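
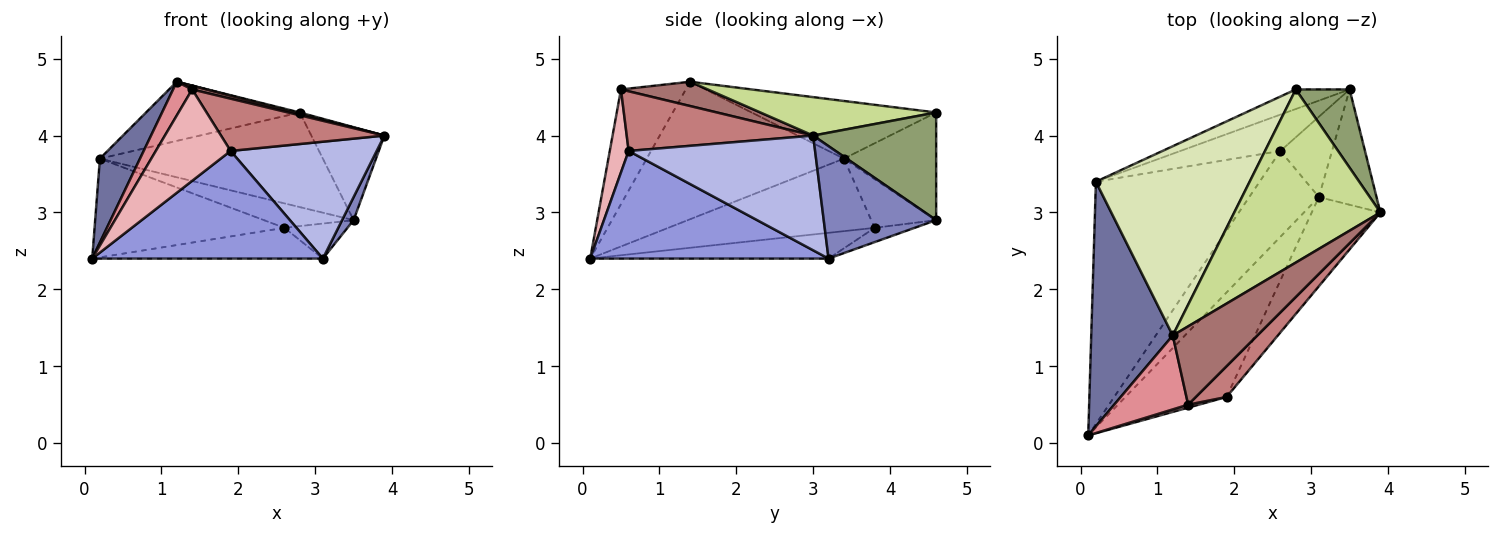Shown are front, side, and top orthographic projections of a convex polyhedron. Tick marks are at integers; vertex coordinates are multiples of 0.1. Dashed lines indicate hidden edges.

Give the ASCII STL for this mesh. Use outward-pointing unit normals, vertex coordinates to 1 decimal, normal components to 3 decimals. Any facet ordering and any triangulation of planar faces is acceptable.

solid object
 facet normal -0.847 -0.172 0.503
  outer loop
   vertex 0.2 3.4 3.7
   vertex 0.1 0.1 2.4
   vertex 1.2 1.4 4.7
  endloop
 endfacet
 facet normal 0.886 -0.091 -0.454
  outer loop
   vertex 3.1 3.2 2.4
   vertex 3.5 4.6 2.9
   vertex 3.9 3.0 4.0
  endloop
 endfacet
 facet normal 0.595 -0.576 -0.560
  outer loop
   vertex 1.9 0.6 3.8
   vertex 0.1 0.1 2.4
   vertex 3.1 3.2 2.4
  endloop
 endfacet
 facet normal 0.712 -0.558 -0.426
  outer loop
   vertex 1.9 0.6 3.8
   vertex 3.1 3.2 2.4
   vertex 3.9 3.0 4.0
  endloop
 endfacet
 facet normal 0.790 0.469 0.395
  outer loop
   vertex 2.8 4.6 4.3
   vertex 3.9 3.0 4.0
   vertex 3.5 4.6 2.9
  endloop
 endfacet
 facet normal -0.376 0.908 -0.188
  outer loop
   vertex 2.8 4.6 4.3
   vertex 3.5 4.6 2.9
   vertex 0.2 3.4 3.7
  endloop
 endfacet
 facet normal 0.254 -0.006 0.967
  outer loop
   vertex 2.8 4.6 4.3
   vertex 1.2 1.4 4.7
   vertex 3.9 3.0 4.0
  endloop
 endfacet
 facet normal -0.337 0.281 0.899
  outer loop
   vertex 2.8 4.6 4.3
   vertex 0.2 3.4 3.7
   vertex 1.2 1.4 4.7
  endloop
 endfacet
 facet normal -0.375 0.518 -0.769
  outer loop
   vertex 2.6 3.8 2.8
   vertex 0.2 3.4 3.7
   vertex 3.5 4.6 2.9
  endloop
 endfacet
 facet normal -0.246 0.388 -0.888
  outer loop
   vertex 2.6 3.8 2.8
   vertex 3.5 4.6 2.9
   vertex 3.1 3.2 2.4
  endloop
 endfacet
 facet normal -0.379 0.349 -0.857
  outer loop
   vertex 2.6 3.8 2.8
   vertex 0.1 0.1 2.4
   vertex 0.2 3.4 3.7
  endloop
 endfacet
 facet normal -0.329 0.318 -0.889
  outer loop
   vertex 2.6 3.8 2.8
   vertex 3.1 3.2 2.4
   vertex 0.1 0.1 2.4
  endloop
 endfacet
 facet normal 0.276 -0.045 0.960
  outer loop
   vertex 1.4 0.5 4.6
   vertex 3.9 3.0 4.0
   vertex 1.2 1.4 4.7
  endloop
 endfacet
 facet normal 0.701 -0.614 0.361
  outer loop
   vertex 1.4 0.5 4.6
   vertex 1.9 0.6 3.8
   vertex 3.9 3.0 4.0
  endloop
 endfacet
 facet normal -0.816 -0.240 0.526
  outer loop
   vertex 1.4 0.5 4.6
   vertex 1.2 1.4 4.7
   vertex 0.1 0.1 2.4
  endloop
 endfacet
 facet normal 0.245 -0.969 0.032
  outer loop
   vertex 1.4 0.5 4.6
   vertex 0.1 0.1 2.4
   vertex 1.9 0.6 3.8
  endloop
 endfacet
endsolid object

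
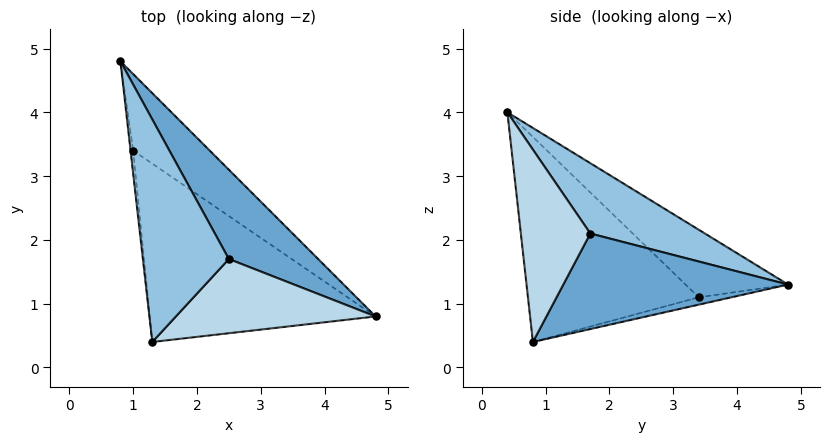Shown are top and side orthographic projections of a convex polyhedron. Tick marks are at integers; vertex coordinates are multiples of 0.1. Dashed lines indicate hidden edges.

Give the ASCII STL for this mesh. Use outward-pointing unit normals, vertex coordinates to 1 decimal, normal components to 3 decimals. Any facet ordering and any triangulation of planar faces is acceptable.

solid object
 facet normal 0.633 0.500 0.592
  outer loop
   vertex 2.5 1.7 2.1
   vertex 4.8 0.8 0.4
   vertex 0.8 4.8 1.3
  endloop
 endfacet
 facet normal 0.555 0.480 0.679
  outer loop
   vertex 2.5 1.7 2.1
   vertex 0.8 4.8 1.3
   vertex 1.3 0.4 4.0
  endloop
 endfacet
 facet normal 0.641 0.381 0.666
  outer loop
   vertex 2.5 1.7 2.1
   vertex 1.3 0.4 4.0
   vertex 4.8 0.8 0.4
  endloop
 endfacet
 facet normal -0.095 0.128 -0.987
  outer loop
   vertex 1.0 3.4 1.1
   vertex 0.8 4.8 1.3
   vertex 4.8 0.8 0.4
  endloop
 endfacet
 facet normal -0.990 -0.136 -0.038
  outer loop
   vertex 1.0 3.4 1.1
   vertex 1.3 0.4 4.0
   vertex 0.8 4.8 1.3
  endloop
 endfacet
 facet normal -0.529 -0.616 -0.583
  outer loop
   vertex 1.0 3.4 1.1
   vertex 4.8 0.8 0.4
   vertex 1.3 0.4 4.0
  endloop
 endfacet
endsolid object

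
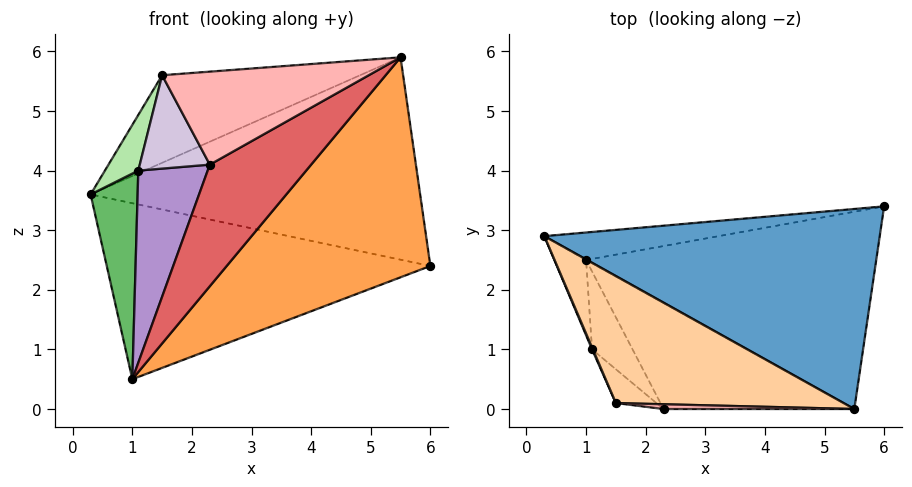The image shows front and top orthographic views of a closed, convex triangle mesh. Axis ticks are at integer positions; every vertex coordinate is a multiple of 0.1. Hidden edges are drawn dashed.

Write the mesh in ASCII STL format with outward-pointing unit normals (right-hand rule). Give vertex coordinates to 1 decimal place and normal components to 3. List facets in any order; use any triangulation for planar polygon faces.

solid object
 facet normal 0.085 0.709 0.700
  outer loop
   vertex 5.5 0.0 5.9
   vertex 6.0 3.4 2.4
   vertex 0.3 2.9 3.6
  endloop
 endfacet
 facet normal -0.118 0.981 -0.153
  outer loop
   vertex 1.0 2.5 0.5
   vertex 0.3 2.9 3.6
   vertex 6.0 3.4 2.4
  endloop
 endfacet
 facet normal 0.362 -0.694 -0.623
  outer loop
   vertex 1.0 2.5 0.5
   vertex 6.0 3.4 2.4
   vertex 5.5 0.0 5.9
  endloop
 endfacet
 facet normal -0.047 0.567 0.822
  outer loop
   vertex 1.5 0.1 5.6
   vertex 5.5 0.0 5.9
   vertex 0.3 2.9 3.6
  endloop
 endfacet
 facet normal -0.899 -0.410 -0.150
  outer loop
   vertex 1.1 1.0 4.0
   vertex 0.3 2.9 3.6
   vertex 1.0 2.5 0.5
  endloop
 endfacet
 facet normal -0.923 -0.386 0.014
  outer loop
   vertex 1.1 1.0 4.0
   vertex 1.5 0.1 5.6
   vertex 0.3 2.9 3.6
  endloop
 endfacet
 facet normal 0.347 -0.707 -0.616
  outer loop
   vertex 2.3 0.0 4.1
   vertex 1.0 2.5 0.5
   vertex 5.5 0.0 5.9
  endloop
 endfacet
 facet normal -0.029 -0.998 0.051
  outer loop
   vertex 2.3 0.0 4.1
   vertex 5.5 0.0 5.9
   vertex 1.5 0.1 5.6
  endloop
 endfacet
 facet normal -0.595 -0.745 -0.302
  outer loop
   vertex 2.3 0.0 4.1
   vertex 1.1 1.0 4.0
   vertex 1.0 2.5 0.5
  endloop
 endfacet
 facet normal -0.603 -0.750 -0.271
  outer loop
   vertex 2.3 0.0 4.1
   vertex 1.5 0.1 5.6
   vertex 1.1 1.0 4.0
  endloop
 endfacet
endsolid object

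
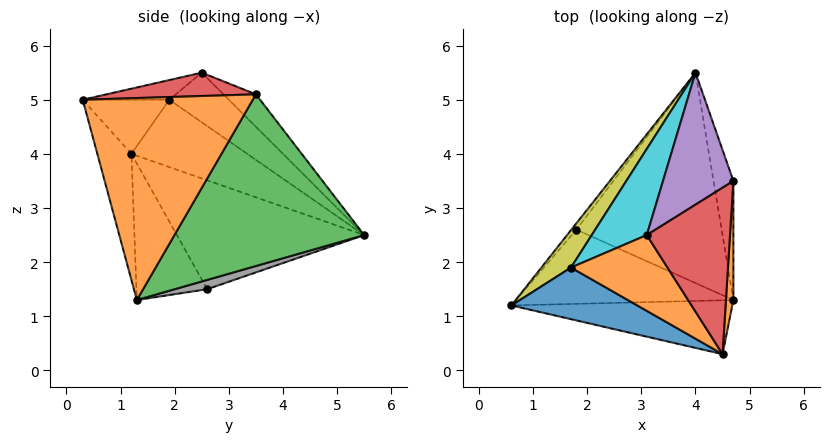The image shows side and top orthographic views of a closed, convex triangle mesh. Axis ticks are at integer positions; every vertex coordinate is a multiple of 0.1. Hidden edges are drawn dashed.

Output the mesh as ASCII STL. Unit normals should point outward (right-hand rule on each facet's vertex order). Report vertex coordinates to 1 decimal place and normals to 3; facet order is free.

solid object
 facet normal -0.152 -0.952 -0.266
  outer loop
   vertex 4.7 1.3 1.3
   vertex 4.5 0.3 5.0
   vertex 0.6 1.2 4.0
  endloop
 endfacet
 facet normal 0.997 -0.063 0.037
  outer loop
   vertex 4.7 1.3 1.3
   vertex 4.7 3.5 5.1
   vertex 4.5 0.3 5.0
  endloop
 endfacet
 facet normal 0.974 0.195 -0.113
  outer loop
   vertex 4.0 5.5 2.5
   vertex 4.7 3.5 5.1
   vertex 4.7 1.3 1.3
  endloop
 endfacet
 facet normal 0.270 -0.047 0.962
  outer loop
   vertex 3.1 2.5 5.5
   vertex 4.5 0.3 5.0
   vertex 4.7 3.5 5.1
  endloop
 endfacet
 facet normal -0.291 0.719 0.631
  outer loop
   vertex 3.1 2.5 5.5
   vertex 4.7 3.5 5.1
   vertex 4.0 5.5 2.5
  endloop
 endfacet
 facet normal -0.366 -0.726 -0.582
  outer loop
   vertex 1.8 2.6 1.5
   vertex 4.7 1.3 1.3
   vertex 0.6 1.2 4.0
  endloop
 endfacet
 facet normal -0.790 0.612 -0.037
  outer loop
   vertex 1.8 2.6 1.5
   vertex 0.6 1.2 4.0
   vertex 4.0 5.5 2.5
  endloop
 endfacet
 facet normal 0.061 0.284 -0.957
  outer loop
   vertex 1.8 2.6 1.5
   vertex 4.0 5.5 2.5
   vertex 4.7 1.3 1.3
  endloop
 endfacet
 facet normal -0.693 0.654 0.304
  outer loop
   vertex 1.7 1.9 5.0
   vertex 4.0 5.5 2.5
   vertex 0.6 1.2 4.0
  endloop
 endfacet
 facet normal -0.487 0.686 0.540
  outer loop
   vertex 1.7 1.9 5.0
   vertex 3.1 2.5 5.5
   vertex 4.0 5.5 2.5
  endloop
 endfacet
 facet normal -0.325 -0.569 0.756
  outer loop
   vertex 1.7 1.9 5.0
   vertex 0.6 1.2 4.0
   vertex 4.5 0.3 5.0
  endloop
 endfacet
 facet normal -0.189 -0.330 0.925
  outer loop
   vertex 1.7 1.9 5.0
   vertex 4.5 0.3 5.0
   vertex 3.1 2.5 5.5
  endloop
 endfacet
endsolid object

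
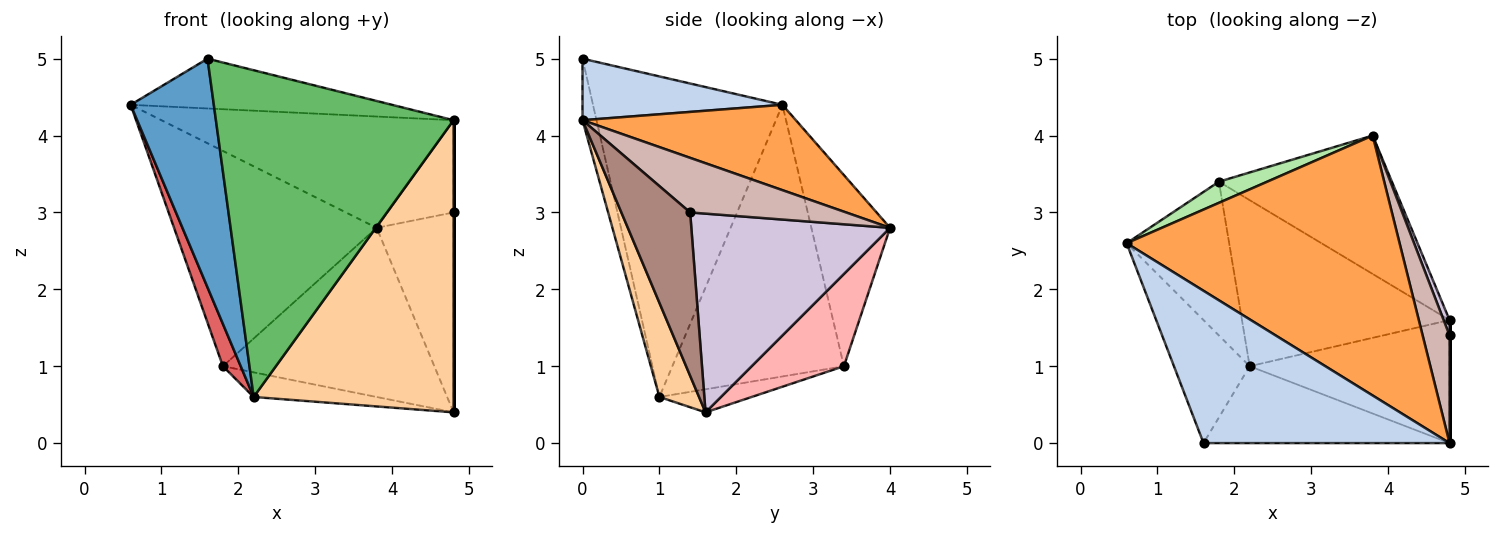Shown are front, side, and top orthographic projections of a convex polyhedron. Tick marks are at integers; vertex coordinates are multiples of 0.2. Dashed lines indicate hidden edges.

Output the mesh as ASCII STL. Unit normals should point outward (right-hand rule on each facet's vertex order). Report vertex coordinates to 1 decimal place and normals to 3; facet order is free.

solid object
 facet normal -0.895 -0.393 -0.211
  outer loop
   vertex 2.2 1.0 0.6
   vertex 1.6 0.0 5.0
   vertex 0.6 2.6 4.4
  endloop
 endfacet
 facet normal 0.231 0.302 0.925
  outer loop
   vertex 4.8 0.0 4.2
   vertex 0.6 2.6 4.4
   vertex 1.6 0.0 5.0
  endloop
 endfacet
 facet normal 0.276 0.378 0.884
  outer loop
   vertex 4.8 0.0 4.2
   vertex 3.8 4.0 2.8
   vertex 0.6 2.6 4.4
  endloop
 endfacet
 facet normal 0.180 -0.907 -0.382
  outer loop
   vertex 4.8 0.0 4.2
   vertex 2.2 1.0 0.6
   vertex 4.8 1.6 0.4
  endloop
 endfacet
 facet normal -0.057 -0.972 -0.229
  outer loop
   vertex 4.8 0.0 4.2
   vertex 1.6 0.0 5.0
   vertex 2.2 1.0 0.6
  endloop
 endfacet
 facet normal -0.361 0.928 0.091
  outer loop
   vertex 1.8 3.4 1.0
   vertex 0.6 2.6 4.4
   vertex 3.8 4.0 2.8
  endloop
 endfacet
 facet normal -0.931 -0.097 -0.351
  outer loop
   vertex 1.8 3.4 1.0
   vertex 2.2 1.0 0.6
   vertex 0.6 2.6 4.4
  endloop
 endfacet
 facet normal 0.320 0.733 -0.600
  outer loop
   vertex 1.8 3.4 1.0
   vertex 3.8 4.0 2.8
   vertex 4.8 1.6 0.4
  endloop
 endfacet
 facet normal -0.109 0.146 -0.983
  outer loop
   vertex 1.8 3.4 1.0
   vertex 4.8 1.6 0.4
   vertex 2.2 1.0 0.6
  endloop
 endfacet
 facet normal 0.932 0.361 0.028
  outer loop
   vertex 4.8 1.4 3.0
   vertex 4.8 1.6 0.4
   vertex 3.8 4.0 2.8
  endloop
 endfacet
 facet normal 1.000 0.000 0.000
  outer loop
   vertex 4.8 1.4 3.0
   vertex 4.8 0.0 4.2
   vertex 4.8 1.6 0.4
  endloop
 endfacet
 facet normal 0.839 0.354 0.413
  outer loop
   vertex 4.8 1.4 3.0
   vertex 3.8 4.0 2.8
   vertex 4.8 0.0 4.2
  endloop
 endfacet
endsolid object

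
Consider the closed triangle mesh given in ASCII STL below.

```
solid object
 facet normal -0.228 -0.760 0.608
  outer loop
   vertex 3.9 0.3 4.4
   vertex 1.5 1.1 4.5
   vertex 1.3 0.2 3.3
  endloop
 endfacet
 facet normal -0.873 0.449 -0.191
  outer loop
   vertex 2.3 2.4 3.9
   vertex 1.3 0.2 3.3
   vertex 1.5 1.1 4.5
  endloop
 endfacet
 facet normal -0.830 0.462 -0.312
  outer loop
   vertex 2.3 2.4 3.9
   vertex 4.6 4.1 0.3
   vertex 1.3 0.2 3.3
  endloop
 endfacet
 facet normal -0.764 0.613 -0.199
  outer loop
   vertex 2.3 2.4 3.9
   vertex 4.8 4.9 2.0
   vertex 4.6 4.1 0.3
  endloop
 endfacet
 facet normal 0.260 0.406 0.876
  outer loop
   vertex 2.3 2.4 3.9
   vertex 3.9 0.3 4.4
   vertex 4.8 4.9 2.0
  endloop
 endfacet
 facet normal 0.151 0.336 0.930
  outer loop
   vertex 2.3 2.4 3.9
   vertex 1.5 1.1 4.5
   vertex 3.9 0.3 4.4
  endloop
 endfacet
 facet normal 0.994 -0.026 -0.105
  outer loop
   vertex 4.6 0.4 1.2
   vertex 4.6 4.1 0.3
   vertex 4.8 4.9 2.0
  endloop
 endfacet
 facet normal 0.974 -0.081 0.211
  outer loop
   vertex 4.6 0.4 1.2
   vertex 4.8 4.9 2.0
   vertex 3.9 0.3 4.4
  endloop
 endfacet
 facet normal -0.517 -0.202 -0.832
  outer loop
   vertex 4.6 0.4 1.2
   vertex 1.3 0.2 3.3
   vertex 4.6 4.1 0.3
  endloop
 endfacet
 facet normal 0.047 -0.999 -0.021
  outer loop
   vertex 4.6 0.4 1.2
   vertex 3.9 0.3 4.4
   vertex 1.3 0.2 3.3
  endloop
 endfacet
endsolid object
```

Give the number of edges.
15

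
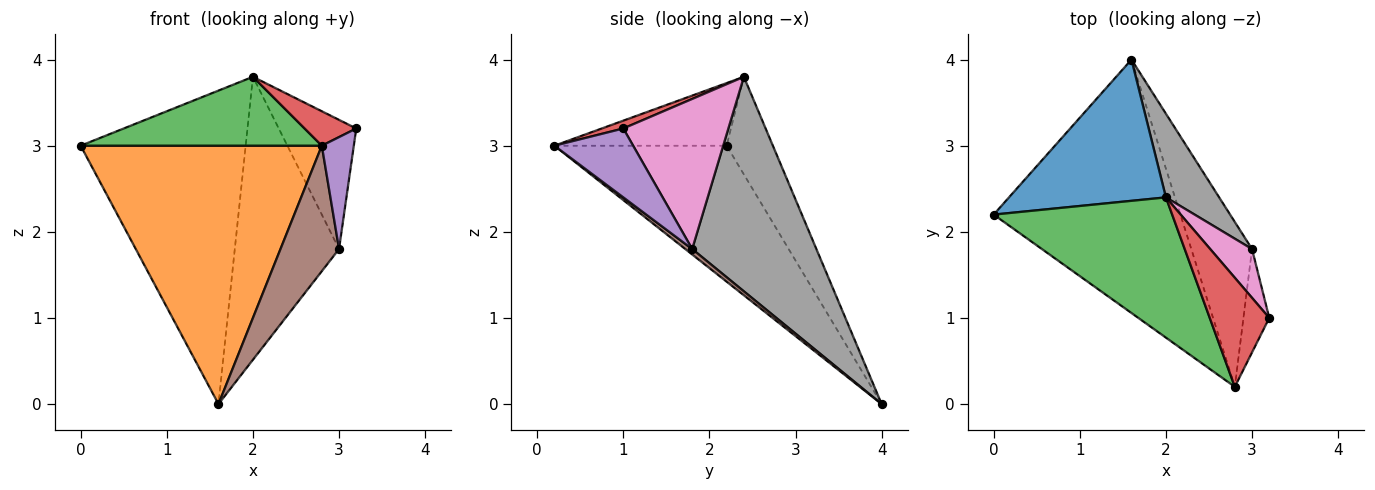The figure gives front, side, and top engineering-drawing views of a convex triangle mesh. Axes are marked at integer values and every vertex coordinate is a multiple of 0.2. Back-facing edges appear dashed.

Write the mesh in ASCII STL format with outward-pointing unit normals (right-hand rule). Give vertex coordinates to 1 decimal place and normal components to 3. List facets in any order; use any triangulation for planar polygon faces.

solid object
 facet normal -0.248 0.883 0.398
  outer loop
   vertex 2.0 2.4 3.8
   vertex 1.6 4.0 0.0
   vertex 0.0 2.2 3.0
  endloop
 endfacet
 facet normal -0.454 -0.636 -0.624
  outer loop
   vertex 2.8 0.2 3.0
   vertex 0.0 2.2 3.0
   vertex 1.6 4.0 0.0
  endloop
 endfacet
 facet normal -0.300 -0.421 0.856
  outer loop
   vertex 2.8 0.2 3.0
   vertex 2.0 2.4 3.8
   vertex 0.0 2.2 3.0
  endloop
 endfacet
 facet normal 0.124 -0.299 0.946
  outer loop
   vertex 2.8 0.2 3.0
   vertex 3.2 1.0 3.2
   vertex 2.0 2.4 3.8
  endloop
 endfacet
 facet normal 0.875 -0.356 -0.328
  outer loop
   vertex 3.0 1.8 1.8
   vertex 3.2 1.0 3.2
   vertex 2.8 0.2 3.0
  endloop
 endfacet
 facet normal 0.071 -0.604 -0.794
  outer loop
   vertex 3.0 1.8 1.8
   vertex 2.8 0.2 3.0
   vertex 1.6 4.0 0.0
  endloop
 endfacet
 facet normal 0.785 0.579 0.219
  outer loop
   vertex 3.0 1.8 1.8
   vertex 2.0 2.4 3.8
   vertex 3.2 1.0 3.2
  endloop
 endfacet
 facet normal 0.752 0.632 0.187
  outer loop
   vertex 3.0 1.8 1.8
   vertex 1.6 4.0 0.0
   vertex 2.0 2.4 3.8
  endloop
 endfacet
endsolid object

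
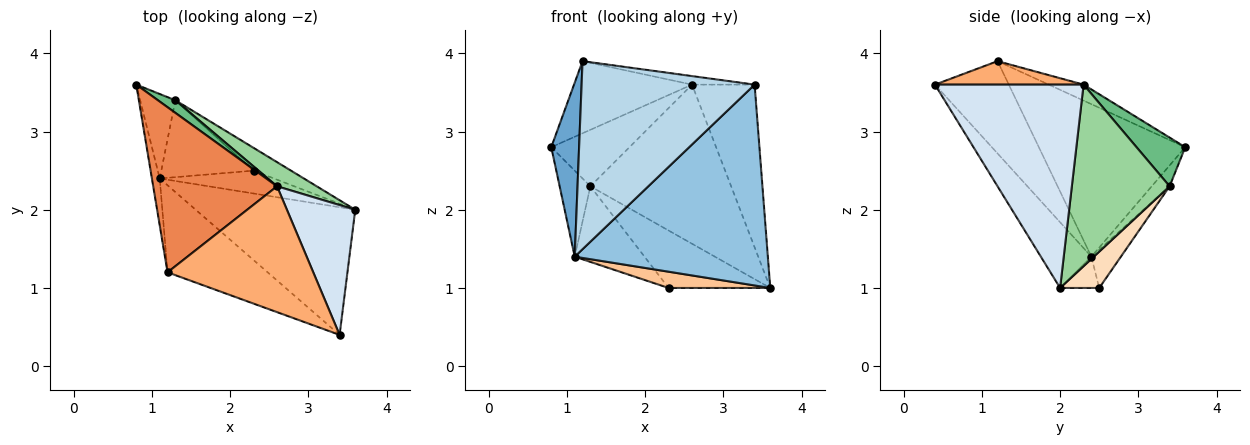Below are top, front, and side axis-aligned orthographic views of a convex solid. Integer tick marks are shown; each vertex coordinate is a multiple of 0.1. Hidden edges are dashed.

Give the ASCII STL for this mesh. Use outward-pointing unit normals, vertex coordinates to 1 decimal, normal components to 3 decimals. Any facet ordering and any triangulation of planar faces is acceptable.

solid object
 facet normal -0.981 -0.187 -0.050
  outer loop
   vertex 1.1 2.4 1.4
   vertex 1.2 1.2 3.9
   vertex 0.8 3.6 2.8
  endloop
 endfacet
 facet normal -0.216 -0.824 -0.524
  outer loop
   vertex 1.1 2.4 1.4
   vertex 3.6 2.0 1.0
   vertex 3.4 0.4 3.6
  endloop
 endfacet
 facet normal -0.361 -0.846 -0.392
  outer loop
   vertex 1.1 2.4 1.4
   vertex 3.4 0.4 3.6
   vertex 1.2 1.2 3.9
  endloop
 endfacet
 facet normal 0.880 0.371 0.296
  outer loop
   vertex 2.6 2.3 3.6
   vertex 3.4 0.4 3.6
   vertex 3.6 2.0 1.0
  endloop
 endfacet
 facet normal -0.117 0.398 0.910
  outer loop
   vertex 2.6 2.3 3.6
   vertex 0.8 3.6 2.8
   vertex 1.2 1.2 3.9
  endloop
 endfacet
 facet normal 0.159 0.067 0.985
  outer loop
   vertex 2.6 2.3 3.6
   vertex 1.2 1.2 3.9
   vertex 3.4 0.4 3.6
  endloop
 endfacet
 facet normal -0.218 -0.566 -0.795
  outer loop
   vertex 2.3 2.5 1.0
   vertex 3.6 2.0 1.0
   vertex 1.1 2.4 1.4
  endloop
 endfacet
 facet normal 0.337 0.875 -0.347
  outer loop
   vertex 1.3 3.4 2.3
   vertex 3.6 2.0 1.0
   vertex 2.3 2.5 1.0
  endloop
 endfacet
 facet normal 0.520 0.834 0.186
  outer loop
   vertex 1.3 3.4 2.3
   vertex 0.8 3.6 2.8
   vertex 2.6 2.3 3.6
  endloop
 endfacet
 facet normal 0.566 0.815 0.124
  outer loop
   vertex 1.3 3.4 2.3
   vertex 2.6 2.3 3.6
   vertex 3.6 2.0 1.0
  endloop
 endfacet
 facet normal -0.383 0.659 -0.647
  outer loop
   vertex 1.3 3.4 2.3
   vertex 1.1 2.4 1.4
   vertex 0.8 3.6 2.8
  endloop
 endfacet
 facet normal -0.284 0.672 -0.684
  outer loop
   vertex 1.3 3.4 2.3
   vertex 2.3 2.5 1.0
   vertex 1.1 2.4 1.4
  endloop
 endfacet
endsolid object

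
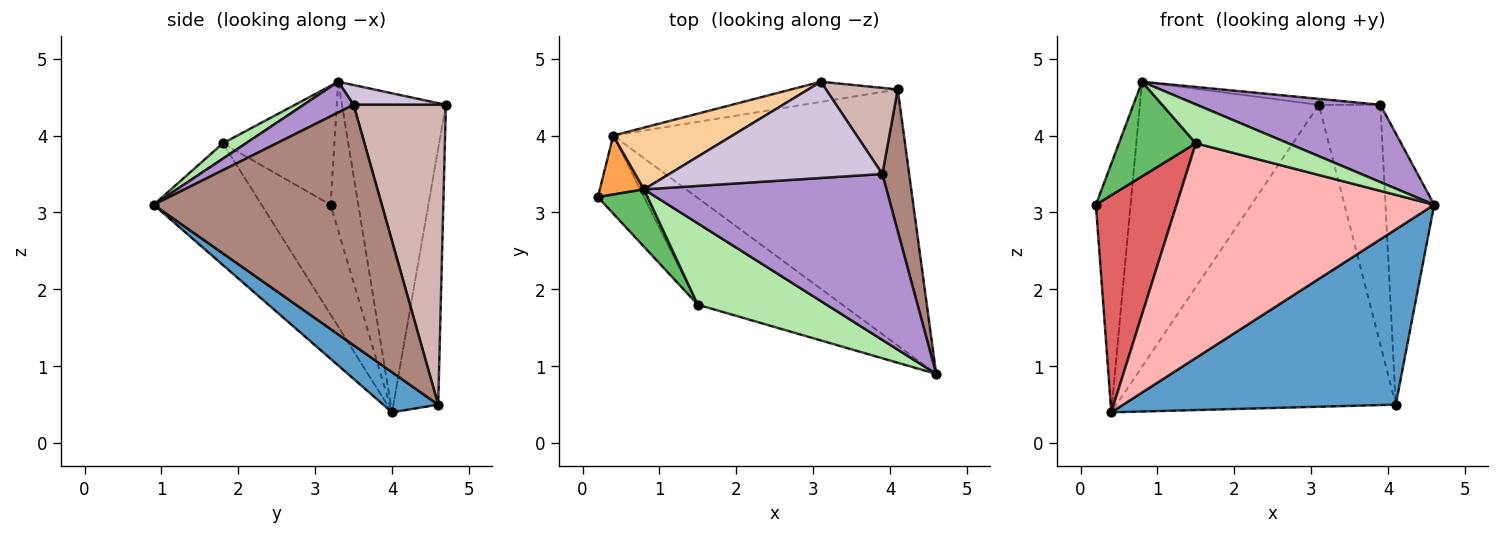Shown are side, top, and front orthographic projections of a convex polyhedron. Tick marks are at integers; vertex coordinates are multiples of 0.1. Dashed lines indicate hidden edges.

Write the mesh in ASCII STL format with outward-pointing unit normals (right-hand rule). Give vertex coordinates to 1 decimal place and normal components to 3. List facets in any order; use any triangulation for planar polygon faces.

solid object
 facet normal 0.113 -0.561 -0.820
  outer loop
   vertex 4.1 4.6 0.5
   vertex 4.6 0.9 3.1
   vertex 0.4 4.0 0.4
  endloop
 endfacet
 facet normal -0.158 0.985 -0.066
  outer loop
   vertex 4.1 4.6 0.5
   vertex 0.4 4.0 0.4
   vertex 3.1 4.7 4.4
  endloop
 endfacet
 facet normal -0.614 0.768 0.182
  outer loop
   vertex 0.8 3.3 4.7
   vertex 0.4 4.0 0.4
   vertex 0.2 3.2 3.1
  endloop
 endfacet
 facet normal -0.493 0.850 0.184
  outer loop
   vertex 0.8 3.3 4.7
   vertex 3.1 4.7 4.4
   vertex 0.4 4.0 0.4
  endloop
 endfacet
 facet normal -0.778 -0.537 0.325
  outer loop
   vertex 1.5 1.8 3.9
   vertex 0.8 3.3 4.7
   vertex 0.2 3.2 3.1
  endloop
 endfacet
 facet normal 0.107 -0.428 0.897
  outer loop
   vertex 1.5 1.8 3.9
   vertex 4.6 0.9 3.1
   vertex 0.8 3.3 4.7
  endloop
 endfacet
 facet normal -0.627 -0.733 -0.264
  outer loop
   vertex 1.5 1.8 3.9
   vertex 0.2 3.2 3.1
   vertex 0.4 4.0 0.4
  endloop
 endfacet
 facet normal -0.351 -0.839 -0.417
  outer loop
   vertex 1.5 1.8 3.9
   vertex 0.4 4.0 0.4
   vertex 4.6 0.9 3.1
  endloop
 endfacet
 facet normal 0.114 -0.420 0.901
  outer loop
   vertex 3.9 3.5 4.4
   vertex 0.8 3.3 4.7
   vertex 4.6 0.9 3.1
  endloop
 endfacet
 facet normal 0.092 0.061 0.994
  outer loop
   vertex 3.9 3.5 4.4
   vertex 3.1 4.7 4.4
   vertex 0.8 3.3 4.7
  endloop
 endfacet
 facet normal 0.972 0.208 0.108
  outer loop
   vertex 3.9 3.5 4.4
   vertex 4.6 0.9 3.1
   vertex 4.1 4.6 0.5
  endloop
 endfacet
 facet normal 0.816 0.544 0.195
  outer loop
   vertex 3.9 3.5 4.4
   vertex 4.1 4.6 0.5
   vertex 3.1 4.7 4.4
  endloop
 endfacet
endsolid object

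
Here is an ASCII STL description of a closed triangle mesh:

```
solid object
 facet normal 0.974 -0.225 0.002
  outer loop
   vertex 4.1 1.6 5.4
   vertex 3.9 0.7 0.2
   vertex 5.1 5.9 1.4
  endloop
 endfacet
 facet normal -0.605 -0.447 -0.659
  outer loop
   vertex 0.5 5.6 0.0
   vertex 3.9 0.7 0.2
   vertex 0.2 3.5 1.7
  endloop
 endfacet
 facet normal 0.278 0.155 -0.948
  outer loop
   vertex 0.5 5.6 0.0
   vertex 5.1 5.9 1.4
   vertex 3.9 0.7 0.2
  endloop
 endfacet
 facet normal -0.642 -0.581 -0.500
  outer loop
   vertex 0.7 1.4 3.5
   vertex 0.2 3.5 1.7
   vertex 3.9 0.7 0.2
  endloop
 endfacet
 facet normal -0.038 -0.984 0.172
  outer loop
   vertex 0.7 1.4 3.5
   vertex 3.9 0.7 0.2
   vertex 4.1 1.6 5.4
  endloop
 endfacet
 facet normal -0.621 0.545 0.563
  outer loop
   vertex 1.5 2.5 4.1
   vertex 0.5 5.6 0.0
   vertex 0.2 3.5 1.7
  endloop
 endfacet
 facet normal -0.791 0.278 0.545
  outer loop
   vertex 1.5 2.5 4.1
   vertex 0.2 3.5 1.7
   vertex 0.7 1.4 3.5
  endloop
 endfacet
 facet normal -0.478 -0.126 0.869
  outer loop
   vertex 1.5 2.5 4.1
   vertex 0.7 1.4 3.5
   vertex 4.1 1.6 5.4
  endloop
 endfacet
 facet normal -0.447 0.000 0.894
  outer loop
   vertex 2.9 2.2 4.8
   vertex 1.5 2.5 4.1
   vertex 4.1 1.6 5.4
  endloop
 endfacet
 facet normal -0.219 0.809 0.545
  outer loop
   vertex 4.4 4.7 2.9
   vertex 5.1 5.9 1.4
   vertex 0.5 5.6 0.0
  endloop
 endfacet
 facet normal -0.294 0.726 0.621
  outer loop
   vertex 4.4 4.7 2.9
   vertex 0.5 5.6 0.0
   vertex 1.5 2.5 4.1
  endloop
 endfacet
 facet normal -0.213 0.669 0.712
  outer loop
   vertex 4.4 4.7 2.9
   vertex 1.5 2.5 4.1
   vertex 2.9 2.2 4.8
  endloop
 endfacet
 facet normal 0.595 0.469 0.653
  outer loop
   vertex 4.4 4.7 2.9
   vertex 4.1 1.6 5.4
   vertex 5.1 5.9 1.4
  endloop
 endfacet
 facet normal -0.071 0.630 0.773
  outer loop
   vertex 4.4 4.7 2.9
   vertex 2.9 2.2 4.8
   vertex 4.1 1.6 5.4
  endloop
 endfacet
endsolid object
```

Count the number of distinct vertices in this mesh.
9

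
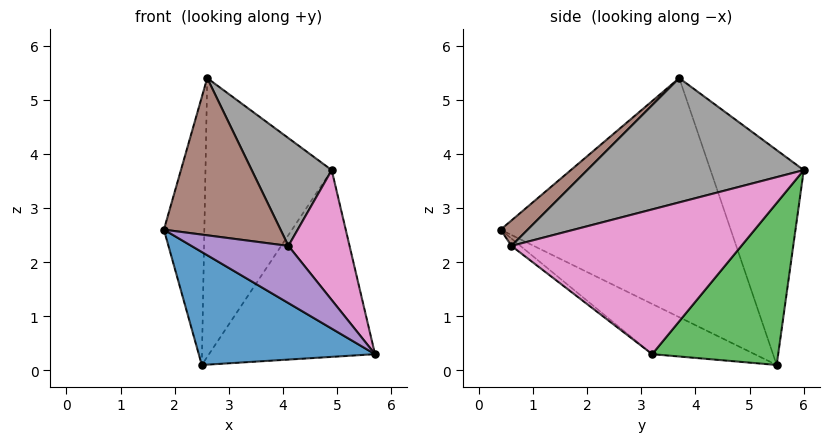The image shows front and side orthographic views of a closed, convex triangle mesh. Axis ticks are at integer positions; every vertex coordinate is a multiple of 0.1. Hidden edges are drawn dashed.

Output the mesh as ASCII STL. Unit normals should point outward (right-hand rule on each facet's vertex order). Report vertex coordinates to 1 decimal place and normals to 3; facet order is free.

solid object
 facet normal -0.234 -0.402 -0.885
  outer loop
   vertex 2.5 5.5 0.1
   vertex 5.7 3.2 0.3
   vertex 1.8 0.4 2.6
  endloop
 endfacet
 facet normal -0.982 0.173 0.077
  outer loop
   vertex 2.6 3.7 5.4
   vertex 2.5 5.5 0.1
   vertex 1.8 0.4 2.6
  endloop
 endfacet
 facet normal 0.538 0.709 -0.457
  outer loop
   vertex 4.9 6.0 3.7
   vertex 5.7 3.2 0.3
   vertex 2.5 5.5 0.1
  endloop
 endfacet
 facet normal -0.571 0.774 0.274
  outer loop
   vertex 4.9 6.0 3.7
   vertex 2.5 5.5 0.1
   vertex 2.6 3.7 5.4
  endloop
 endfacet
 facet normal -0.054 -0.588 -0.807
  outer loop
   vertex 4.1 0.6 2.3
   vertex 1.8 0.4 2.6
   vertex 5.7 3.2 0.3
  endloop
 endfacet
 facet normal 0.153 -0.661 0.735
  outer loop
   vertex 4.1 0.6 2.3
   vertex 2.6 3.7 5.4
   vertex 1.8 0.4 2.6
  endloop
 endfacet
 facet normal 0.885 -0.235 0.402
  outer loop
   vertex 4.1 0.6 2.3
   vertex 5.7 3.2 0.3
   vertex 4.9 6.0 3.7
  endloop
 endfacet
 facet normal 0.732 -0.271 0.625
  outer loop
   vertex 4.1 0.6 2.3
   vertex 4.9 6.0 3.7
   vertex 2.6 3.7 5.4
  endloop
 endfacet
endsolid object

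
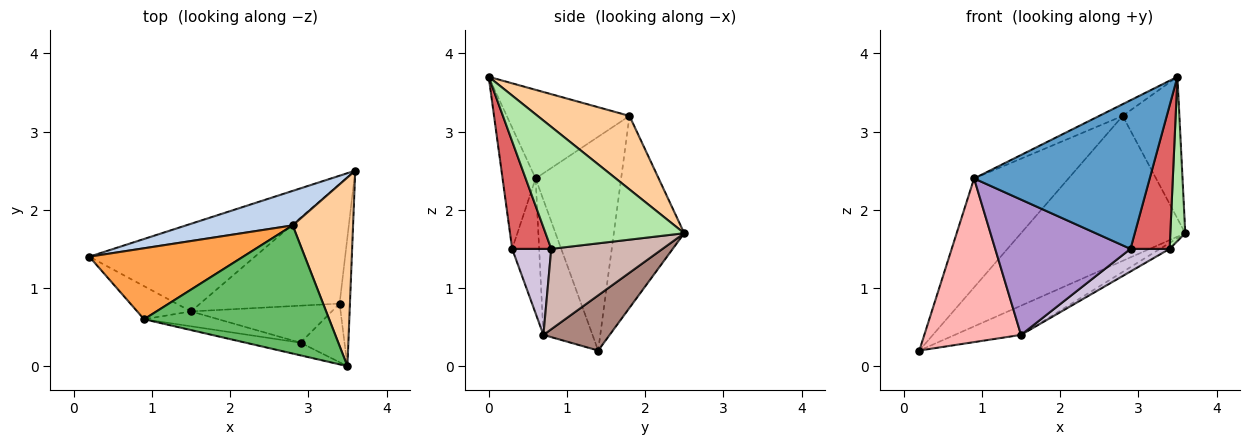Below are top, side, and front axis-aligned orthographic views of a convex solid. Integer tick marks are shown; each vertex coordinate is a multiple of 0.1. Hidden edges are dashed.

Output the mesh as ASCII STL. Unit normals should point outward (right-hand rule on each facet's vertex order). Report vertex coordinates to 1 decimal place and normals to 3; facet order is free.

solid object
 facet normal -0.184 -0.979 -0.083
  outer loop
   vertex 2.9 0.3 1.5
   vertex 3.5 0.0 3.7
   vertex 0.9 0.6 2.4
  endloop
 endfacet
 facet normal -0.385 0.898 0.214
  outer loop
   vertex 2.8 1.8 3.2
   vertex 3.6 2.5 1.7
   vertex 0.2 1.4 0.2
  endloop
 endfacet
 facet normal -0.605 0.667 0.435
  outer loop
   vertex 2.8 1.8 3.2
   vertex 0.2 1.4 0.2
   vertex 0.9 0.6 2.4
  endloop
 endfacet
 facet normal 0.698 0.430 0.573
  outer loop
   vertex 2.8 1.8 3.2
   vertex 3.5 0.0 3.7
   vertex 3.6 2.5 1.7
  endloop
 endfacet
 facet normal -0.430 0.082 0.899
  outer loop
   vertex 2.8 1.8 3.2
   vertex 0.9 0.6 2.4
   vertex 3.5 0.0 3.7
  endloop
 endfacet
 facet normal 0.991 -0.107 -0.084
  outer loop
   vertex 3.4 0.8 1.5
   vertex 3.6 2.5 1.7
   vertex 3.5 0.0 3.7
  endloop
 endfacet
 facet normal 0.679 -0.679 -0.278
  outer loop
   vertex 3.4 0.8 1.5
   vertex 3.5 0.0 3.7
   vertex 2.9 0.3 1.5
  endloop
 endfacet
 facet normal -0.445 -0.878 -0.177
  outer loop
   vertex 1.5 0.7 0.4
   vertex 0.9 0.6 2.4
   vertex 0.2 1.4 0.2
  endloop
 endfacet
 facet normal -0.194 -0.975 -0.107
  outer loop
   vertex 1.5 0.7 0.4
   vertex 2.9 0.3 1.5
   vertex 0.9 0.6 2.4
  endloop
 endfacet
 facet normal 0.462 -0.462 -0.757
  outer loop
   vertex 1.5 0.7 0.4
   vertex 3.4 0.8 1.5
   vertex 2.9 0.3 1.5
  endloop
 endfacet
 facet normal 0.302 0.302 -0.905
  outer loop
   vertex 1.5 0.7 0.4
   vertex 0.2 1.4 0.2
   vertex 3.6 2.5 1.7
  endloop
 endfacet
 facet normal 0.499 0.043 -0.866
  outer loop
   vertex 1.5 0.7 0.4
   vertex 3.6 2.5 1.7
   vertex 3.4 0.8 1.5
  endloop
 endfacet
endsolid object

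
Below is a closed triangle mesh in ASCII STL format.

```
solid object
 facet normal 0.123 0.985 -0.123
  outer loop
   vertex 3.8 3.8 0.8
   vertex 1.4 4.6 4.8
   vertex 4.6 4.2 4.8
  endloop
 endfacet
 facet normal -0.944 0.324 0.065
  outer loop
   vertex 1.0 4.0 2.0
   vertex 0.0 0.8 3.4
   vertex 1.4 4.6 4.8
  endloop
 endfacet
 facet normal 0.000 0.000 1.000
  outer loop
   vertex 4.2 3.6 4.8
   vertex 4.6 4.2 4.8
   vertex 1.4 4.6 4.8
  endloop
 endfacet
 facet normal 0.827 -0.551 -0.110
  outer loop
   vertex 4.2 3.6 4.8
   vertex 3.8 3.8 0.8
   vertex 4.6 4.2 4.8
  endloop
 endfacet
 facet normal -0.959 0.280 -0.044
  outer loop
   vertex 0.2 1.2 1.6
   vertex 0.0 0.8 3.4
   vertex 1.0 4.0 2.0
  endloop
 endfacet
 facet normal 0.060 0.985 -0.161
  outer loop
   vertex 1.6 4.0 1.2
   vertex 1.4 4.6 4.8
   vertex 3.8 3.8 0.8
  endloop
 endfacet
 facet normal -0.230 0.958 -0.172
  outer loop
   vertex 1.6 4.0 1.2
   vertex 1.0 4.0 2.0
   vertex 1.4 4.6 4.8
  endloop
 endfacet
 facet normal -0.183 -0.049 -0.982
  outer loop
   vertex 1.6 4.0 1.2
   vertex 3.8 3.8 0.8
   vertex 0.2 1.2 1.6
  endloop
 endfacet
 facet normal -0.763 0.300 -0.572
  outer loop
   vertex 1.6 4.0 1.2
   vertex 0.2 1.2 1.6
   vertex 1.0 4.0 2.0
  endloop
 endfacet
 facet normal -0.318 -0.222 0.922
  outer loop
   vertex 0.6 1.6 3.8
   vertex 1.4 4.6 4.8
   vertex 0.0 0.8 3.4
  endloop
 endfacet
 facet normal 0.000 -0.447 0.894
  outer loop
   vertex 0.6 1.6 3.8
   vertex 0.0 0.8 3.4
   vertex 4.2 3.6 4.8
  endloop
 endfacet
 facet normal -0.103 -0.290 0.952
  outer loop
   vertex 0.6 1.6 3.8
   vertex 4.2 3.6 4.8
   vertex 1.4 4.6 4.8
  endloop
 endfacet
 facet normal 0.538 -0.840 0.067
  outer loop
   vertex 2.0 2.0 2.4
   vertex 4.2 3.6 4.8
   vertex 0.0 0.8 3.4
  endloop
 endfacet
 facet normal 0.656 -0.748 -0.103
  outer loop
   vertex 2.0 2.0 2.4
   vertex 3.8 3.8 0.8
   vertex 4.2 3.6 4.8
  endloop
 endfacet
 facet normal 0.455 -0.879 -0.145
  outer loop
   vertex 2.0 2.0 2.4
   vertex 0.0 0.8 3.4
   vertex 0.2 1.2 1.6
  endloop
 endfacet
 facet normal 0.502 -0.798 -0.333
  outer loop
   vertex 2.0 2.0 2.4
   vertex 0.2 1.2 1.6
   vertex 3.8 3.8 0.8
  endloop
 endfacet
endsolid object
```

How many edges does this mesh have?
24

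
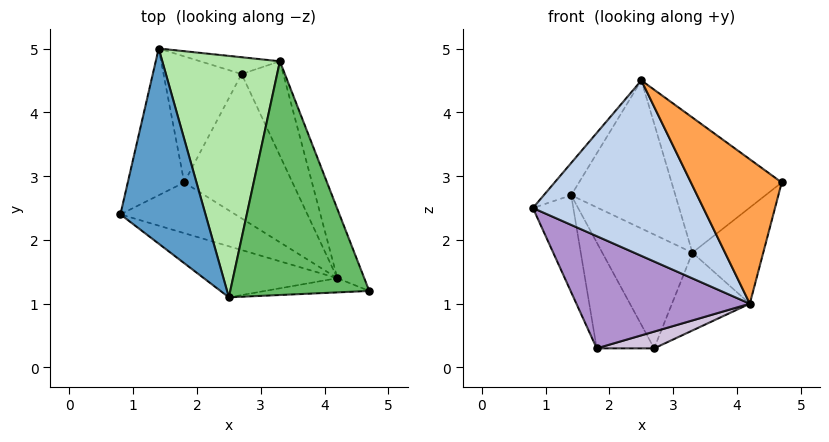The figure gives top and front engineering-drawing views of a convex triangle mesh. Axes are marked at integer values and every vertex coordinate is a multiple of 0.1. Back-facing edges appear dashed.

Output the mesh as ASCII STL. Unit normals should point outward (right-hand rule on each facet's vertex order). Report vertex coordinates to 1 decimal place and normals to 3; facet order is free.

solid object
 facet normal -0.719 0.113 0.685
  outer loop
   vertex 2.5 1.1 4.5
   vertex 1.4 5.0 2.7
   vertex 0.8 2.4 2.5
  endloop
 endfacet
 facet normal -0.376 -0.890 -0.259
  outer loop
   vertex 4.2 1.4 1.0
   vertex 2.5 1.1 4.5
   vertex 0.8 2.4 2.5
  endloop
 endfacet
 facet normal -0.026 -0.995 -0.098
  outer loop
   vertex 4.2 1.4 1.0
   vertex 4.7 1.2 2.9
   vertex 2.5 1.1 4.5
  endloop
 endfacet
 facet normal 0.035 0.989 -0.146
  outer loop
   vertex 3.3 4.8 1.8
   vertex 2.7 4.6 0.3
   vertex 1.4 5.0 2.7
  endloop
 endfacet
 facet normal 0.519 0.428 0.740
  outer loop
   vertex 3.3 4.8 1.8
   vertex 2.5 1.1 4.5
   vertex 4.7 1.2 2.9
  endloop
 endfacet
 facet normal 0.417 0.475 0.775
  outer loop
   vertex 3.3 4.8 1.8
   vertex 1.4 5.0 2.7
   vertex 2.5 1.1 4.5
  endloop
 endfacet
 facet normal 0.931 0.297 -0.214
  outer loop
   vertex 3.3 4.8 1.8
   vertex 4.7 1.2 2.9
   vertex 4.2 1.4 1.0
  endloop
 endfacet
 facet normal 0.864 0.320 -0.388
  outer loop
   vertex 3.3 4.8 1.8
   vertex 4.2 1.4 1.0
   vertex 2.7 4.6 0.3
  endloop
 endfacet
 facet normal -0.410 -0.831 -0.375
  outer loop
   vertex 1.8 2.9 0.3
   vertex 4.2 1.4 1.0
   vertex 0.8 2.4 2.5
  endloop
 endfacet
 facet normal 0.213 -0.113 -0.971
  outer loop
   vertex 1.8 2.9 0.3
   vertex 2.7 4.6 0.3
   vertex 4.2 1.4 1.0
  endloop
 endfacet
 facet normal -0.904 0.236 -0.357
  outer loop
   vertex 1.8 2.9 0.3
   vertex 0.8 2.4 2.5
   vertex 1.4 5.0 2.7
  endloop
 endfacet
 facet normal -0.772 0.409 -0.486
  outer loop
   vertex 1.8 2.9 0.3
   vertex 1.4 5.0 2.7
   vertex 2.7 4.6 0.3
  endloop
 endfacet
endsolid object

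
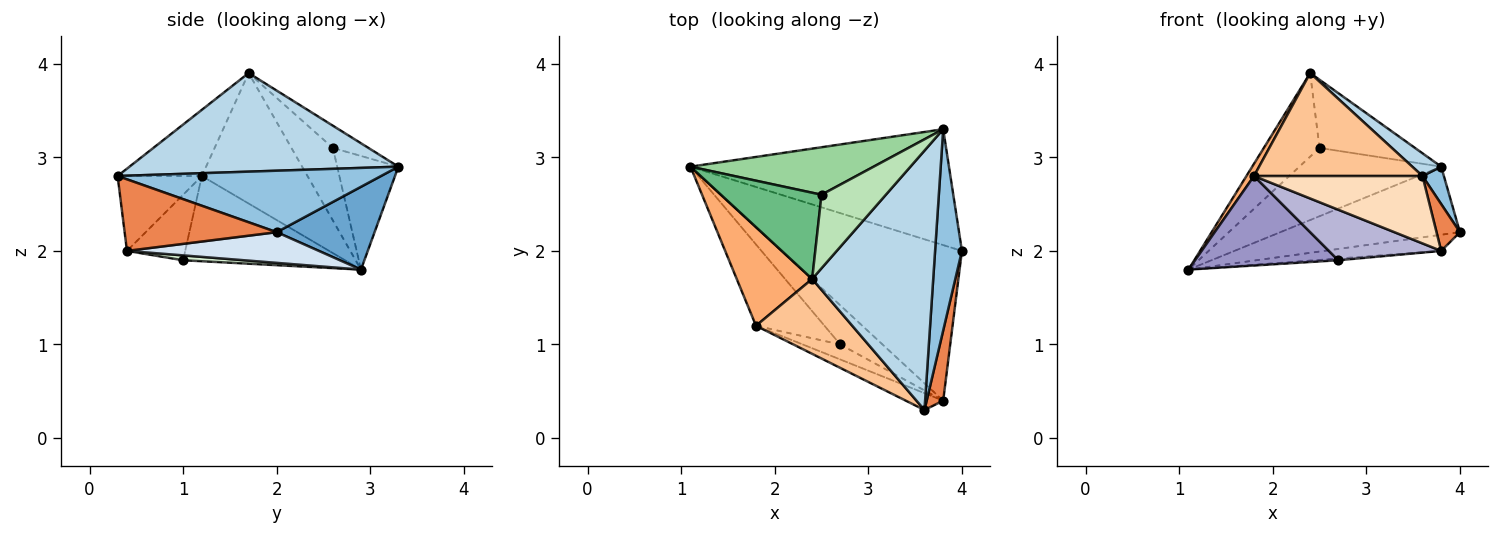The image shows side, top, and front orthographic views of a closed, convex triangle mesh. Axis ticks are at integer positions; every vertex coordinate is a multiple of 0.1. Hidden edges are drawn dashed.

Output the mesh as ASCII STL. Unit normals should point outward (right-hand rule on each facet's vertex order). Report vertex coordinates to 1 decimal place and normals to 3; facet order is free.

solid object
 facet normal 0.266 0.488 -0.831
  outer loop
   vertex 3.8 3.3 2.9
   vertex 4.0 2.0 2.2
   vertex 1.1 2.9 1.8
  endloop
 endfacet
 facet normal 0.914 -0.074 0.399
  outer loop
   vertex 3.8 3.3 2.9
   vertex 3.6 0.3 2.8
   vertex 4.0 2.0 2.2
  endloop
 endfacet
 facet normal 0.630 -0.068 0.774
  outer loop
   vertex 3.8 3.3 2.9
   vertex 2.4 1.7 3.9
   vertex 3.6 0.3 2.8
  endloop
 endfacet
 facet normal 0.167 0.102 -0.981
  outer loop
   vertex 3.8 0.4 2.0
   vertex 1.1 2.9 1.8
   vertex 4.0 2.0 2.2
  endloop
 endfacet
 facet normal 0.964 -0.148 0.222
  outer loop
   vertex 3.8 0.4 2.0
   vertex 4.0 2.0 2.2
   vertex 3.6 0.3 2.8
  endloop
 endfacet
 facet normal -0.864 -0.062 0.499
  outer loop
   vertex 1.8 1.2 2.8
   vertex 2.4 1.7 3.9
   vertex 1.1 2.9 1.8
  endloop
 endfacet
 facet normal -0.375 -0.750 0.545
  outer loop
   vertex 1.8 1.2 2.8
   vertex 3.6 0.3 2.8
   vertex 2.4 1.7 3.9
  endloop
 endfacet
 facet normal -0.436 -0.873 -0.218
  outer loop
   vertex 1.8 1.2 2.8
   vertex 3.8 0.4 2.0
   vertex 3.6 0.3 2.8
  endloop
 endfacet
 facet normal -0.460 0.618 0.638
  outer loop
   vertex 2.5 2.6 3.1
   vertex 1.1 2.9 1.8
   vertex 2.4 1.7 3.9
  endloop
 endfacet
 facet normal -0.334 0.774 0.538
  outer loop
   vertex 2.5 2.6 3.1
   vertex 3.8 3.3 2.9
   vertex 1.1 2.9 1.8
  endloop
 endfacet
 facet normal -0.246 0.659 0.711
  outer loop
   vertex 2.5 2.6 3.1
   vertex 2.4 1.7 3.9
   vertex 3.8 3.3 2.9
  endloop
 endfacet
 facet normal 0.114 0.044 -0.992
  outer loop
   vertex 2.7 1.0 1.9
   vertex 1.1 2.9 1.8
   vertex 3.8 0.4 2.0
  endloop
 endfacet
 facet normal -0.642 -0.568 -0.516
  outer loop
   vertex 2.7 1.0 1.9
   vertex 1.8 1.2 2.8
   vertex 1.1 2.9 1.8
  endloop
 endfacet
 facet normal -0.445 -0.859 -0.254
  outer loop
   vertex 2.7 1.0 1.9
   vertex 3.8 0.4 2.0
   vertex 1.8 1.2 2.8
  endloop
 endfacet
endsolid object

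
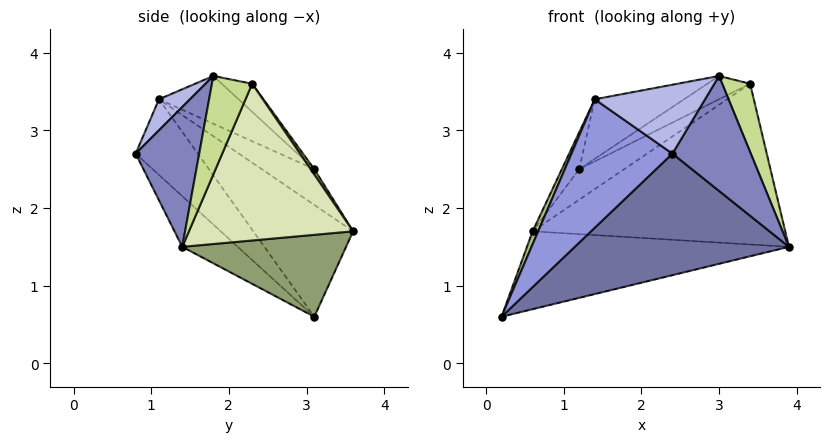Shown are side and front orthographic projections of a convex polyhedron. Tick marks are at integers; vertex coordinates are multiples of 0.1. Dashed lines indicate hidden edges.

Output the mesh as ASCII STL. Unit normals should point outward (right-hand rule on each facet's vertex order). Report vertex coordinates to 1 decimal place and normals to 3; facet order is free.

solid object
 facet normal -0.196 -0.757 -0.624
  outer loop
   vertex 2.4 0.8 2.7
   vertex 0.2 3.1 0.6
   vertex 3.9 1.4 1.5
  endloop
 endfacet
 facet normal 0.585 -0.721 0.370
  outer loop
   vertex 3.0 1.8 3.7
   vertex 2.4 0.8 2.7
   vertex 3.9 1.4 1.5
  endloop
 endfacet
 facet normal -0.489 -0.795 -0.358
  outer loop
   vertex 1.4 1.1 3.4
   vertex 0.2 3.1 0.6
   vertex 2.4 0.8 2.7
  endloop
 endfacet
 facet normal 0.212 -0.752 0.625
  outer loop
   vertex 1.4 1.1 3.4
   vertex 2.4 0.8 2.7
   vertex 3.0 1.8 3.7
  endloop
 endfacet
 facet normal 0.459 0.734 -0.501
  outer loop
   vertex 0.6 3.6 1.7
   vertex 3.9 1.4 1.5
   vertex 0.2 3.1 0.6
  endloop
 endfacet
 facet normal -0.931 -0.052 0.362
  outer loop
   vertex 0.6 3.6 1.7
   vertex 0.2 3.1 0.6
   vertex 1.4 1.1 3.4
  endloop
 endfacet
 facet normal 0.752 -0.521 0.403
  outer loop
   vertex 3.4 2.3 3.6
   vertex 3.0 1.8 3.7
   vertex 3.9 1.4 1.5
  endloop
 endfacet
 facet normal 0.531 0.817 -0.224
  outer loop
   vertex 3.4 2.3 3.6
   vertex 3.9 1.4 1.5
   vertex 0.6 3.6 1.7
  endloop
 endfacet
 facet normal -0.703 0.232 0.672
  outer loop
   vertex 1.2 3.1 2.5
   vertex 0.6 3.6 1.7
   vertex 1.4 1.1 3.4
  endloop
 endfacet
 facet normal 0.071 0.869 0.490
  outer loop
   vertex 1.2 3.1 2.5
   vertex 3.4 2.3 3.6
   vertex 0.6 3.6 1.7
  endloop
 endfacet
 facet normal -0.322 0.361 0.875
  outer loop
   vertex 1.2 3.1 2.5
   vertex 1.4 1.1 3.4
   vertex 3.0 1.8 3.7
  endloop
 endfacet
 facet normal -0.287 0.404 0.869
  outer loop
   vertex 1.2 3.1 2.5
   vertex 3.0 1.8 3.7
   vertex 3.4 2.3 3.6
  endloop
 endfacet
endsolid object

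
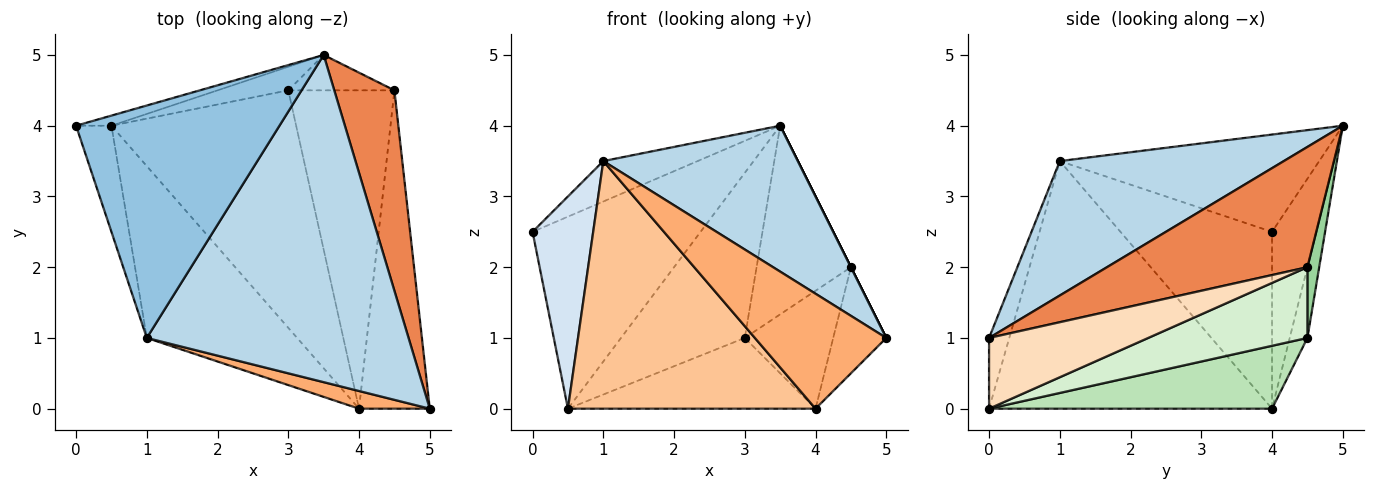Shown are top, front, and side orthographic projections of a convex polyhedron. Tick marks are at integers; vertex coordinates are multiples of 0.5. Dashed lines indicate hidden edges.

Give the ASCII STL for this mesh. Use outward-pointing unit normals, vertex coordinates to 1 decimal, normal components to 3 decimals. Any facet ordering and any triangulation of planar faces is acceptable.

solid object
 facet normal -0.254 0.966 -0.051
  outer loop
   vertex 0.5 4.0 0.0
   vertex 0.0 4.0 2.5
   vertex 3.5 5.0 4.0
  endloop
 endfacet
 facet normal -0.426 0.155 0.891
  outer loop
   vertex 1.0 1.0 3.5
   vertex 3.5 5.0 4.0
   vertex 0.0 4.0 2.5
  endloop
 endfacet
 facet normal 0.425 -0.369 0.827
  outer loop
   vertex 1.0 1.0 3.5
   vertex 5.0 0.0 1.0
   vertex 3.5 5.0 4.0
  endloop
 endfacet
 facet normal -0.913 -0.365 -0.183
  outer loop
   vertex 1.0 1.0 3.5
   vertex 0.0 4.0 2.5
   vertex 0.5 4.0 0.0
  endloop
 endfacet
 facet normal 0.894 0.000 0.447
  outer loop
   vertex 4.5 4.5 2.0
   vertex 3.5 5.0 4.0
   vertex 5.0 0.0 1.0
  endloop
 endfacet
 facet normal -0.150 -0.977 0.150
  outer loop
   vertex 4.0 0.0 0.0
   vertex 5.0 0.0 1.0
   vertex 1.0 1.0 3.5
  endloop
 endfacet
 facet normal -0.685 -0.599 -0.416
  outer loop
   vertex 4.0 0.0 0.0
   vertex 1.0 1.0 3.5
   vertex 0.5 4.0 0.0
  endloop
 endfacet
 facet normal 0.688 0.229 -0.688
  outer loop
   vertex 4.0 0.0 0.0
   vertex 4.5 4.5 2.0
   vertex 5.0 0.0 1.0
  endloop
 endfacet
 facet normal -0.140 0.980 -0.140
  outer loop
   vertex 3.0 4.5 1.0
   vertex 0.5 4.0 0.0
   vertex 3.5 5.0 4.0
  endloop
 endfacet
 facet normal 0.122 0.976 -0.183
  outer loop
   vertex 3.0 4.5 1.0
   vertex 3.5 5.0 4.0
   vertex 4.5 4.5 2.0
  endloop
 endfacet
 facet normal 0.310 0.271 -0.911
  outer loop
   vertex 3.0 4.5 1.0
   vertex 4.0 0.0 0.0
   vertex 0.5 4.0 0.0
  endloop
 endfacet
 facet normal 0.530 0.295 -0.795
  outer loop
   vertex 3.0 4.5 1.0
   vertex 4.5 4.5 2.0
   vertex 4.0 0.0 0.0
  endloop
 endfacet
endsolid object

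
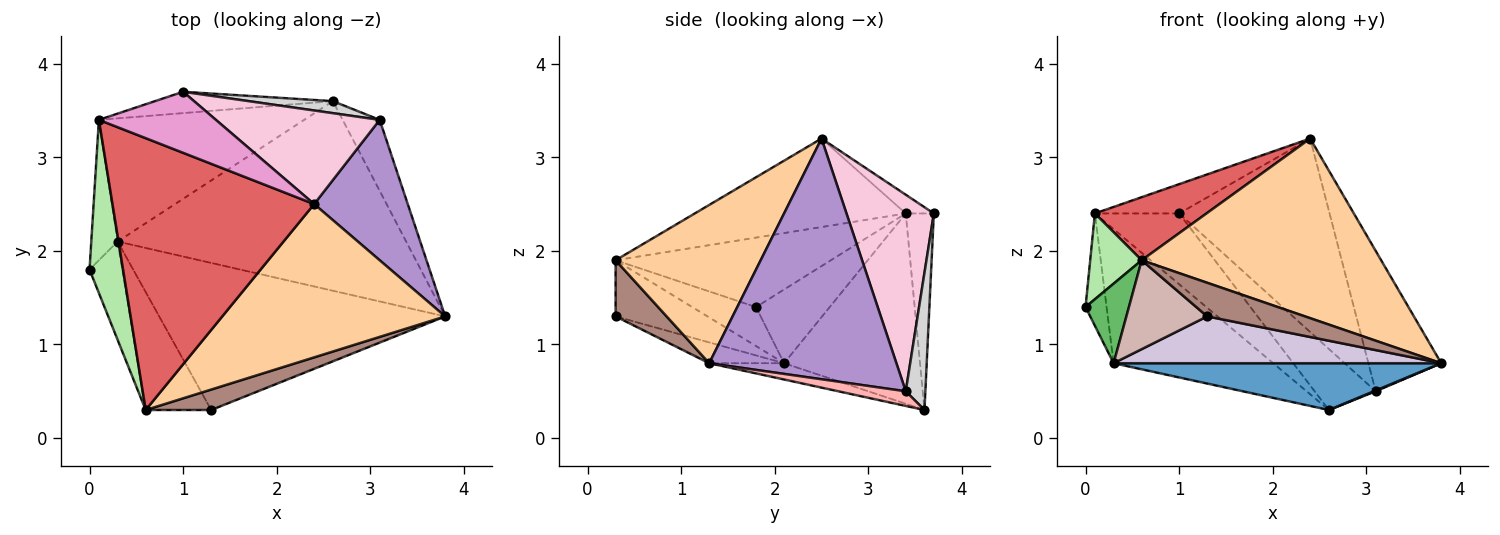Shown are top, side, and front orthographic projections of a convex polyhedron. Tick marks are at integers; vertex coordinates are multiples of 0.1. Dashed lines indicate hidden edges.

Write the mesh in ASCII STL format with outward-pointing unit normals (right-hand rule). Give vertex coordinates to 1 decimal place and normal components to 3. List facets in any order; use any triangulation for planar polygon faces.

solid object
 facet normal -0.055 -0.239 -0.969
  outer loop
   vertex 0.3 2.1 0.8
   vertex 2.6 3.6 0.3
   vertex 3.8 1.3 0.8
  endloop
 endfacet
 facet normal -0.909 0.260 -0.325
  outer loop
   vertex 0.3 2.1 0.8
   vertex 0.0 1.8 1.4
   vertex 0.1 3.4 2.4
  endloop
 endfacet
 facet normal -0.531 0.624 -0.573
  outer loop
   vertex 0.3 2.1 0.8
   vertex 0.1 3.4 2.4
   vertex 2.6 3.6 0.3
  endloop
 endfacet
 facet normal 0.419 -0.691 0.590
  outer loop
   vertex 0.6 0.3 1.9
   vertex 3.8 1.3 0.8
   vertex 2.4 2.5 3.2
  endloop
 endfacet
 facet normal -0.679 -0.462 -0.570
  outer loop
   vertex 0.6 0.3 1.9
   vertex 0.0 1.8 1.4
   vertex 0.3 2.1 0.8
  endloop
 endfacet
 facet normal -0.880 -0.211 0.425
  outer loop
   vertex 0.6 0.3 1.9
   vertex 0.1 3.4 2.4
   vertex 0.0 1.8 1.4
  endloop
 endfacet
 facet normal -0.393 -0.208 0.896
  outer loop
   vertex 0.6 0.3 1.9
   vertex 2.4 2.5 3.2
   vertex 0.1 3.4 2.4
  endloop
 endfacet
 facet normal 0.368 -0.010 -0.930
  outer loop
   vertex 3.1 3.4 0.5
   vertex 3.8 1.3 0.8
   vertex 2.6 3.6 0.3
  endloop
 endfacet
 facet normal 0.876 0.341 0.341
  outer loop
   vertex 3.1 3.4 0.5
   vertex 2.4 2.5 3.2
   vertex 3.8 1.3 0.8
  endloop
 endfacet
 facet normal -0.069 -0.302 -0.951
  outer loop
   vertex 1.3 0.3 1.3
   vertex 0.3 2.1 0.8
   vertex 3.8 1.3 0.8
  endloop
 endfacet
 facet normal 0.407 -0.780 0.475
  outer loop
   vertex 1.3 0.3 1.3
   vertex 3.8 1.3 0.8
   vertex 0.6 0.3 1.9
  endloop
 endfacet
 facet normal -0.565 -0.497 -0.659
  outer loop
   vertex 1.3 0.3 1.3
   vertex 0.6 0.3 1.9
   vertex 0.3 2.1 0.8
  endloop
 endfacet
 facet normal -0.143 0.428 0.892
  outer loop
   vertex 1.0 3.7 2.4
   vertex 0.1 3.4 2.4
   vertex 2.4 2.5 3.2
  endloop
 endfacet
 facet normal 0.463 0.798 0.386
  outer loop
   vertex 1.0 3.7 2.4
   vertex 2.4 2.5 3.2
   vertex 3.1 3.4 0.5
  endloop
 endfacet
 facet normal -0.304 0.912 -0.275
  outer loop
   vertex 1.0 3.7 2.4
   vertex 2.6 3.6 0.3
   vertex 0.1 3.4 2.4
  endloop
 endfacet
 facet normal 0.301 0.936 0.184
  outer loop
   vertex 1.0 3.7 2.4
   vertex 3.1 3.4 0.5
   vertex 2.6 3.6 0.3
  endloop
 endfacet
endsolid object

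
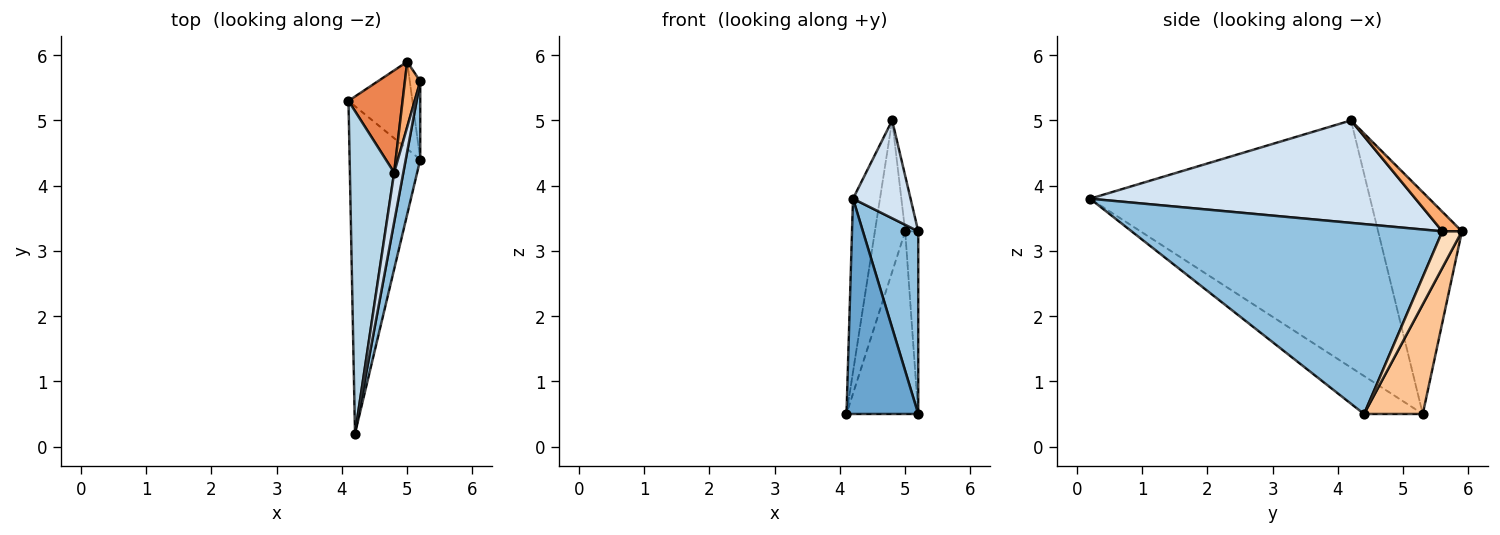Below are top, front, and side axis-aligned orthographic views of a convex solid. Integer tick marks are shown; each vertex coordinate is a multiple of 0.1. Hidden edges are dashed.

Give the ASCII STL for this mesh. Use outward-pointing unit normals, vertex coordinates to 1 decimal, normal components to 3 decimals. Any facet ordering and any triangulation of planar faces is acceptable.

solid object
 facet normal -0.410 -0.501 -0.762
  outer loop
   vertex 5.2 4.4 0.5
   vertex 4.2 0.2 3.8
   vertex 4.1 5.3 0.5
  endloop
 endfacet
 facet normal 0.982 -0.175 0.075
  outer loop
   vertex 5.2 4.4 0.5
   vertex 5.2 5.6 3.3
   vertex 4.2 0.2 3.8
  endloop
 endfacet
 facet normal -0.980 0.094 0.175
  outer loop
   vertex 4.8 4.2 5.0
   vertex 4.1 5.3 0.5
   vertex 4.2 0.2 3.8
  endloop
 endfacet
 facet normal 0.981 -0.174 0.088
  outer loop
   vertex 4.8 4.2 5.0
   vertex 4.2 0.2 3.8
   vertex 5.2 5.6 3.3
  endloop
 endfacet
 facet normal -0.917 0.331 0.224
  outer loop
   vertex 5.0 5.9 3.3
   vertex 4.1 5.3 0.5
   vertex 4.8 4.2 5.0
  endloop
 endfacet
 facet normal 0.697 0.465 0.547
  outer loop
   vertex 5.0 5.9 3.3
   vertex 4.8 4.2 5.0
   vertex 5.2 5.6 3.3
  endloop
 endfacet
 facet normal 0.594 0.726 -0.347
  outer loop
   vertex 5.0 5.9 3.3
   vertex 5.2 4.4 0.5
   vertex 4.1 5.3 0.5
  endloop
 endfacet
 facet normal 0.809 0.540 -0.231
  outer loop
   vertex 5.0 5.9 3.3
   vertex 5.2 5.6 3.3
   vertex 5.2 4.4 0.5
  endloop
 endfacet
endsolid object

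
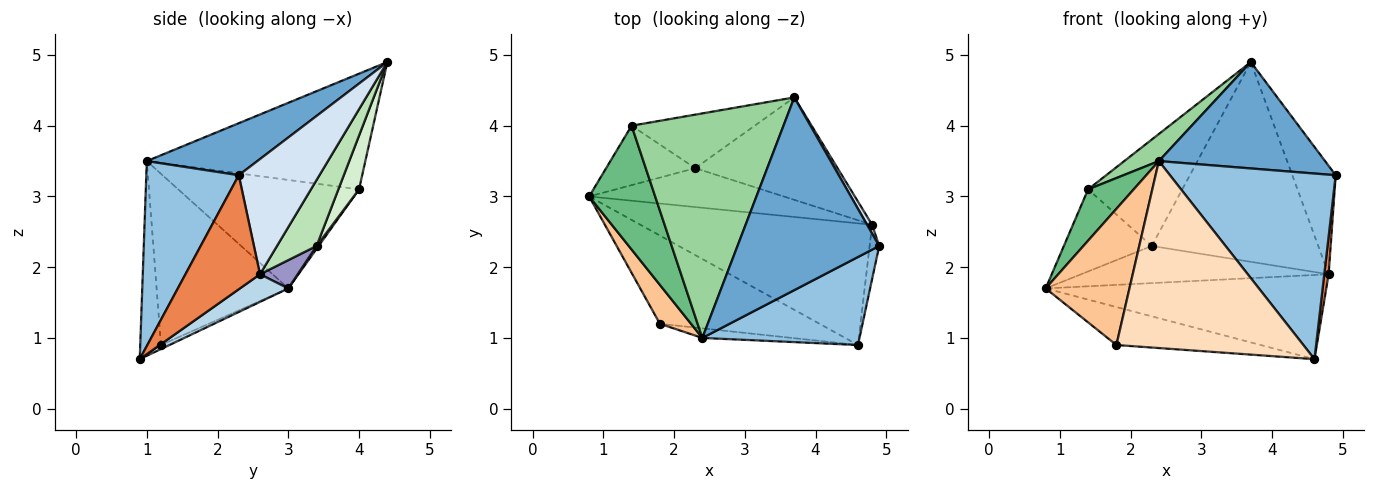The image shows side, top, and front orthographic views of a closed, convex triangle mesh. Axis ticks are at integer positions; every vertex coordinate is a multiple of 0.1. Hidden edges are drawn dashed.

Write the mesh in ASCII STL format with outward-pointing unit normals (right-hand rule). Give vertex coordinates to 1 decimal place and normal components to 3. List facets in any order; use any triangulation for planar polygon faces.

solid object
 facet normal 0.306 -0.460 0.833
  outer loop
   vertex 2.4 1.0 3.5
   vertex 4.9 2.3 3.3
   vertex 3.7 4.4 4.9
  endloop
 endfacet
 facet normal 0.450 -0.807 0.383
  outer loop
   vertex 2.4 1.0 3.5
   vertex 4.6 0.9 0.7
   vertex 4.9 2.3 3.3
  endloop
 endfacet
 facet normal 0.098 0.566 -0.818
  outer loop
   vertex 4.8 2.6 1.9
   vertex 4.6 0.9 0.7
   vertex 0.8 3.0 1.7
  endloop
 endfacet
 facet normal 0.880 0.473 0.039
  outer loop
   vertex 4.8 2.6 1.9
   vertex 3.7 4.4 4.9
   vertex 4.9 2.3 3.3
  endloop
 endfacet
 facet normal 0.995 -0.058 -0.084
  outer loop
   vertex 4.8 2.6 1.9
   vertex 4.9 2.3 3.3
   vertex 4.6 0.9 0.7
  endloop
 endfacet
 facet normal -0.023 0.395 -0.918
  outer loop
   vertex 1.8 1.2 0.9
   vertex 0.8 3.0 1.7
   vertex 4.6 0.9 0.7
  endloop
 endfacet
 facet normal -0.834 -0.531 0.152
  outer loop
   vertex 1.8 1.2 0.9
   vertex 2.4 1.0 3.5
   vertex 0.8 3.0 1.7
  endloop
 endfacet
 facet normal -0.110 -0.993 -0.051
  outer loop
   vertex 1.8 1.2 0.9
   vertex 4.6 0.9 0.7
   vertex 2.4 1.0 3.5
  endloop
 endfacet
 facet normal -0.835 -0.211 0.508
  outer loop
   vertex 1.4 4.0 3.1
   vertex 0.8 3.0 1.7
   vertex 2.4 1.0 3.5
  endloop
 endfacet
 facet normal -0.603 -0.095 0.792
  outer loop
   vertex 1.4 4.0 3.1
   vertex 2.4 1.0 3.5
   vertex 3.7 4.4 4.9
  endloop
 endfacet
 facet normal 0.207 0.871 -0.446
  outer loop
   vertex 2.3 3.4 2.3
   vertex 3.7 4.4 4.9
   vertex 4.8 2.6 1.9
  endloop
 endfacet
 facet normal 0.193 0.877 -0.441
  outer loop
   vertex 2.3 3.4 2.3
   vertex 1.4 4.0 3.1
   vertex 3.7 4.4 4.9
  endloop
 endfacet
 facet normal 0.105 0.687 -0.719
  outer loop
   vertex 2.3 3.4 2.3
   vertex 4.8 2.6 1.9
   vertex 0.8 3.0 1.7
  endloop
 endfacet
 facet normal 0.019 0.810 -0.586
  outer loop
   vertex 2.3 3.4 2.3
   vertex 0.8 3.0 1.7
   vertex 1.4 4.0 3.1
  endloop
 endfacet
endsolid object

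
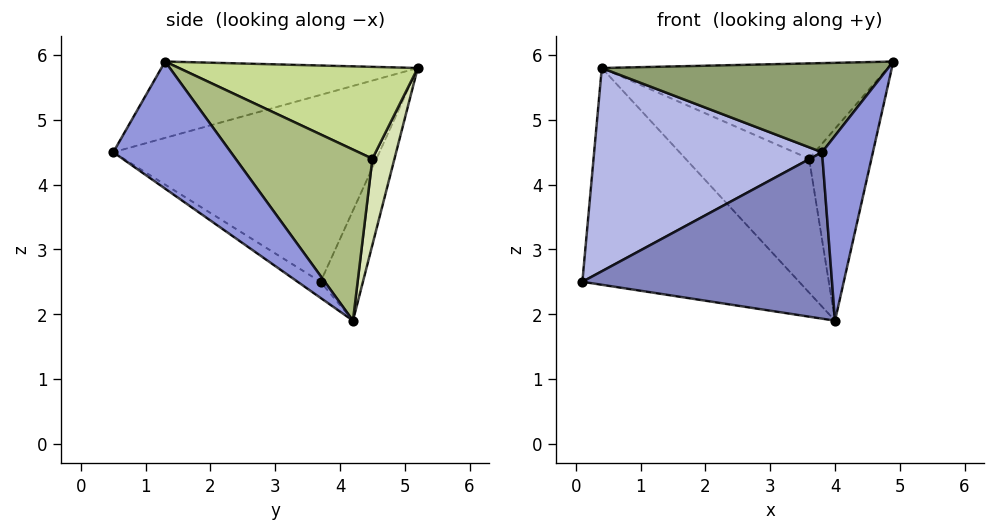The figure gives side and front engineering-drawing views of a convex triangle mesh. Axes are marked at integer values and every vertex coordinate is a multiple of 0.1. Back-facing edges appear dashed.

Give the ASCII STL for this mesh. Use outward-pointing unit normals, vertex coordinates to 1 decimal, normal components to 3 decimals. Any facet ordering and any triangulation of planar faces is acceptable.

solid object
 facet normal -0.176 0.902 -0.394
  outer loop
   vertex 0.4 5.2 5.8
   vertex 4.0 4.2 1.9
   vertex 0.1 3.7 2.5
  endloop
 endfacet
 facet normal -0.053 -0.572 -0.818
  outer loop
   vertex 3.8 0.5 4.5
   vertex 0.1 3.7 2.5
   vertex 4.0 4.2 1.9
  endloop
 endfacet
 facet normal 0.823 -0.356 -0.443
  outer loop
   vertex 3.8 0.5 4.5
   vertex 4.0 4.2 1.9
   vertex 4.9 1.3 5.9
  endloop
 endfacet
 facet normal -0.714 -0.611 0.343
  outer loop
   vertex 3.8 0.5 4.5
   vertex 0.4 5.2 5.8
   vertex 0.1 3.7 2.5
  endloop
 endfacet
 facet normal -0.484 -0.540 0.689
  outer loop
   vertex 3.8 0.5 4.5
   vertex 4.9 1.3 5.9
   vertex 0.4 5.2 5.8
  endloop
 endfacet
 facet normal 0.906 0.413 0.095
  outer loop
   vertex 3.6 4.5 4.4
   vertex 4.9 1.3 5.9
   vertex 4.0 4.2 1.9
  endloop
 endfacet
 facet normal 0.435 0.521 0.734
  outer loop
   vertex 3.6 4.5 4.4
   vertex 0.4 5.2 5.8
   vertex 4.9 1.3 5.9
  endloop
 endfacet
 facet normal 0.175 0.980 -0.090
  outer loop
   vertex 3.6 4.5 4.4
   vertex 4.0 4.2 1.9
   vertex 0.4 5.2 5.8
  endloop
 endfacet
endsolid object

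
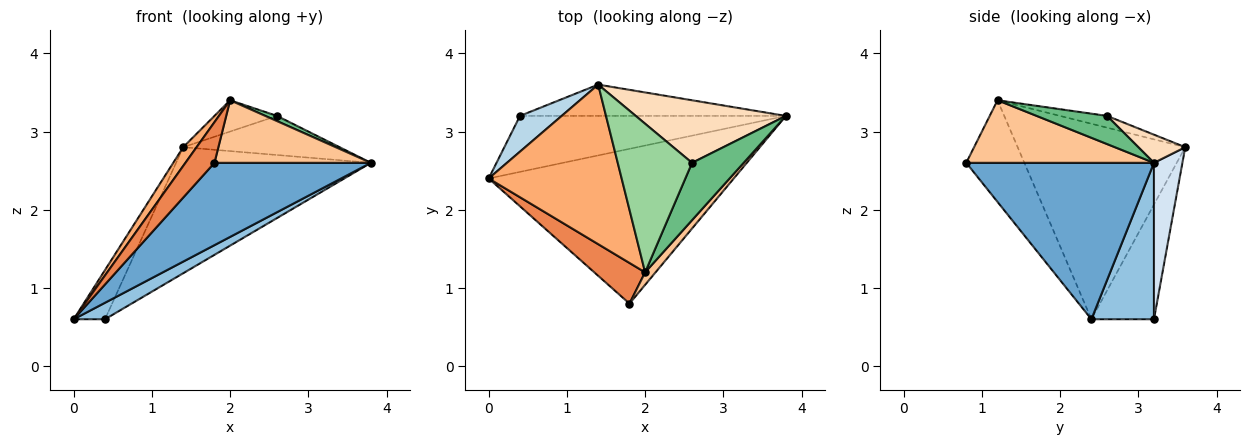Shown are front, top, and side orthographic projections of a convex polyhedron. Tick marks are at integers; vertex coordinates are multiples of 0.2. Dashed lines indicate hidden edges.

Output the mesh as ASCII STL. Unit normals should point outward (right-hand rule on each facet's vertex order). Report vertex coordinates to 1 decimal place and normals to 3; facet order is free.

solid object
 facet normal 0.491 -0.409 -0.769
  outer loop
   vertex 1.8 0.8 2.6
   vertex 0.0 2.4 0.6
   vertex 3.8 3.2 2.6
  endloop
 endfacet
 facet normal 0.491 -0.246 -0.836
  outer loop
   vertex 0.4 3.2 0.6
   vertex 3.8 3.2 2.6
   vertex 0.0 2.4 0.6
  endloop
 endfacet
 facet normal -0.851 0.425 0.309
  outer loop
   vertex 0.4 3.2 0.6
   vertex 0.0 2.4 0.6
   vertex 1.4 3.6 2.8
  endloop
 endfacet
 facet normal 0.140 0.961 -0.238
  outer loop
   vertex 0.4 3.2 0.6
   vertex 1.4 3.6 2.8
   vertex 3.8 3.2 2.6
  endloop
 endfacet
 facet normal -0.816 -0.408 0.408
  outer loop
   vertex 2.0 1.2 3.4
   vertex 0.0 2.4 0.6
   vertex 1.8 0.8 2.6
  endloop
 endfacet
 facet normal -0.825 -0.066 0.561
  outer loop
   vertex 2.0 1.2 3.4
   vertex 1.4 3.6 2.8
   vertex 0.0 2.4 0.6
  endloop
 endfacet
 facet normal 0.762 -0.635 0.127
  outer loop
   vertex 2.0 1.2 3.4
   vertex 1.8 0.8 2.6
   vertex 3.8 3.2 2.6
  endloop
 endfacet
 facet normal 0.157 0.523 0.837
  outer loop
   vertex 2.6 2.6 3.2
   vertex 3.8 3.2 2.6
   vertex 1.4 3.6 2.8
  endloop
 endfacet
 facet normal 0.477 -0.080 0.875
  outer loop
   vertex 2.6 2.6 3.2
   vertex 2.0 1.2 3.4
   vertex 3.8 3.2 2.6
  endloop
 endfacet
 facet normal -0.153 0.204 0.967
  outer loop
   vertex 2.6 2.6 3.2
   vertex 1.4 3.6 2.8
   vertex 2.0 1.2 3.4
  endloop
 endfacet
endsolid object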